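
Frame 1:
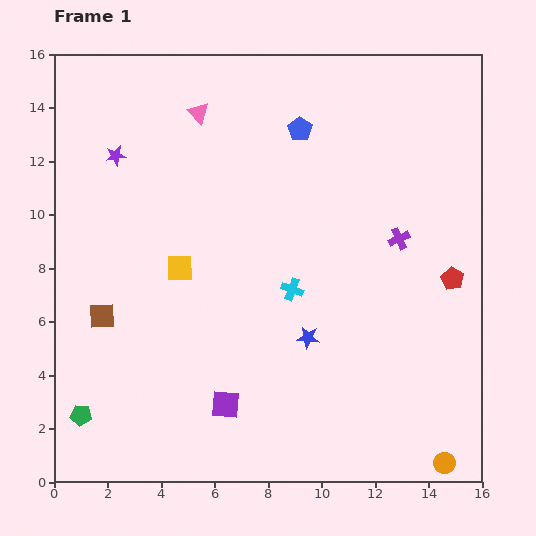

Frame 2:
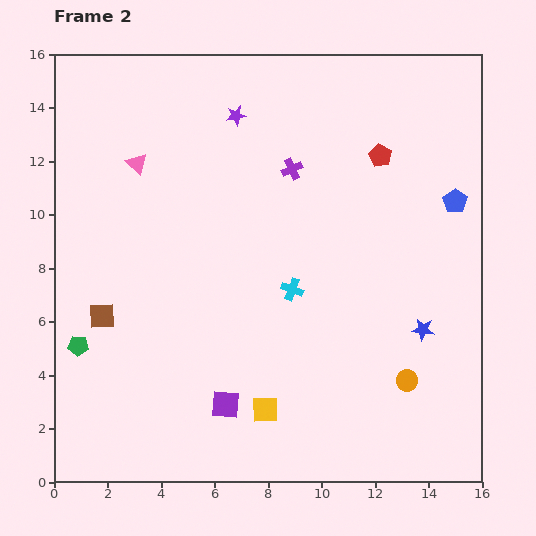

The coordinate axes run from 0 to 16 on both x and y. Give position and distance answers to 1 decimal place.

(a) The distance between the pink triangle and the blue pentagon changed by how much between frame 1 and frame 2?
+8.2

Distance in frame 1: 3.8. Distance in frame 2: 12.0.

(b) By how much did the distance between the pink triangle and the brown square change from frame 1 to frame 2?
-2.6

Distance in frame 1: 8.4. Distance in frame 2: 5.8.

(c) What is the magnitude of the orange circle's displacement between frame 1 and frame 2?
3.4

The orange circle moved from (14.6, 0.7) to (13.2, 3.8), a distance of √(1.4² + 3.1²) ≈ 3.4.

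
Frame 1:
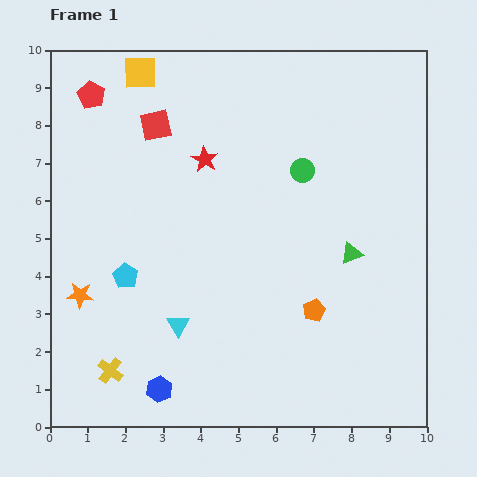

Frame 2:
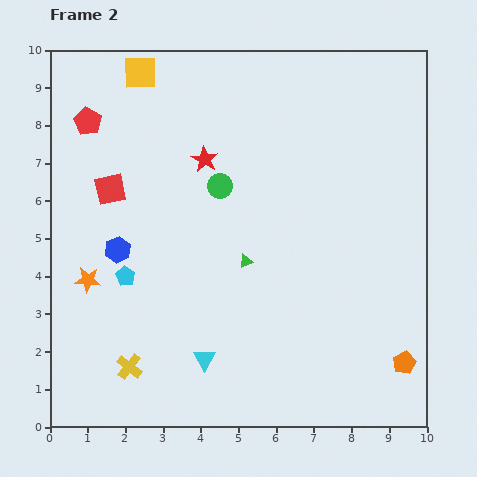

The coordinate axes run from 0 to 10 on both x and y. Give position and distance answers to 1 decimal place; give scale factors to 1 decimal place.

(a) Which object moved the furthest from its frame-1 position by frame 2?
the blue hexagon

(moved 3.9; next 2.8)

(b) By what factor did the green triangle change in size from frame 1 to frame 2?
0.6×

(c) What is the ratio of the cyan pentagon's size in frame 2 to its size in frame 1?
0.8×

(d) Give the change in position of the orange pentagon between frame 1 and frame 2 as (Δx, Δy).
(2.4, -1.4)

The orange pentagon was at (7.0, 3.1) in frame 1 and (9.4, 1.7) in frame 2.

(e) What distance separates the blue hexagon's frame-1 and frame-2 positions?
3.9

The blue hexagon moved from (2.9, 1.0) to (1.8, 4.7), a distance of √(1.1² + 3.7²) ≈ 3.9.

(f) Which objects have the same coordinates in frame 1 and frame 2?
the cyan pentagon, the red star, the yellow square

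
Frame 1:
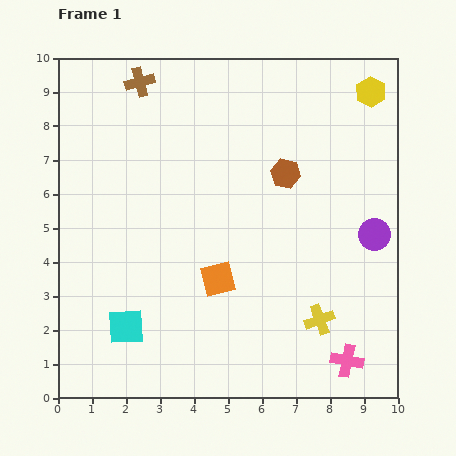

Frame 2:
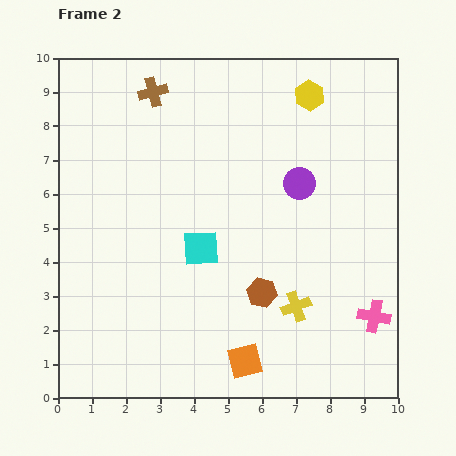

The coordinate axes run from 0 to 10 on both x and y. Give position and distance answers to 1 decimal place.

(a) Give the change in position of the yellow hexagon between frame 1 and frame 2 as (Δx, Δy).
(-1.8, -0.1)

The yellow hexagon was at (9.2, 9.0) in frame 1 and (7.4, 8.9) in frame 2.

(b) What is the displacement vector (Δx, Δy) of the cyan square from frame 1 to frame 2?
(2.2, 2.3)

The cyan square was at (2.0, 2.1) in frame 1 and (4.2, 4.4) in frame 2.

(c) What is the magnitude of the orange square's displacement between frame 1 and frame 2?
2.5

The orange square moved from (4.7, 3.5) to (5.5, 1.1), a distance of √(0.8² + 2.4²) ≈ 2.5.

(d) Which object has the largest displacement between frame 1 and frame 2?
the brown hexagon

(moved 3.6; next 3.2)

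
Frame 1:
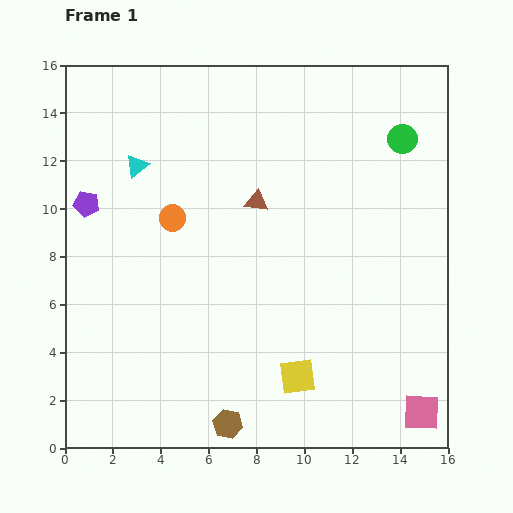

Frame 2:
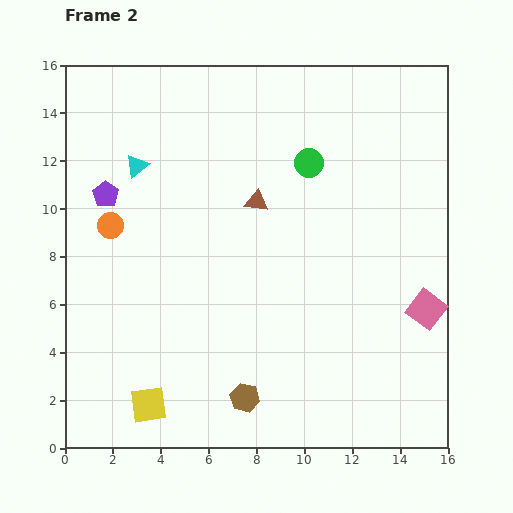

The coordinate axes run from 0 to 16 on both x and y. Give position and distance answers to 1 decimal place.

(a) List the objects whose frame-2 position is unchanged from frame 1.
the cyan triangle, the brown triangle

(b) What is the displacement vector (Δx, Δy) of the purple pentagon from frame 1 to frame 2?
(0.8, 0.4)

The purple pentagon was at (0.9, 10.2) in frame 1 and (1.7, 10.6) in frame 2.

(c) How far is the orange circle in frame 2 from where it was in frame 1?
2.6

The orange circle moved from (4.5, 9.6) to (1.9, 9.3), a distance of √(2.6² + 0.3²) ≈ 2.6.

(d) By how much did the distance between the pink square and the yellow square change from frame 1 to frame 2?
+6.9

Distance in frame 1: 5.4. Distance in frame 2: 12.3.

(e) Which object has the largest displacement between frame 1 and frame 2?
the yellow square

(moved 6.3; next 4.3)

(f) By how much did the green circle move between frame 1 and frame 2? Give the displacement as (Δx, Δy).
(-3.9, -1.0)

The green circle was at (14.1, 12.9) in frame 1 and (10.2, 11.9) in frame 2.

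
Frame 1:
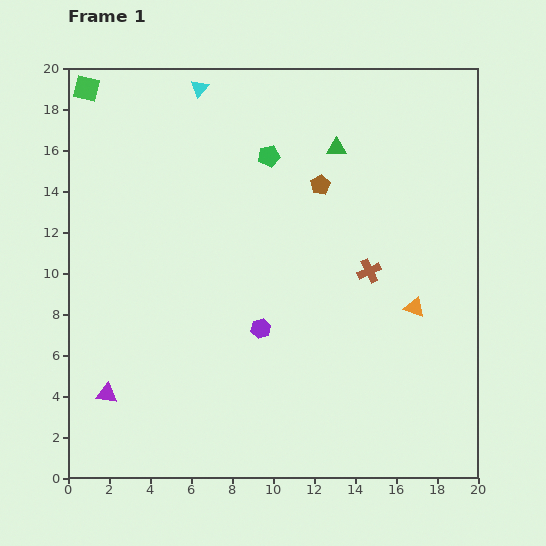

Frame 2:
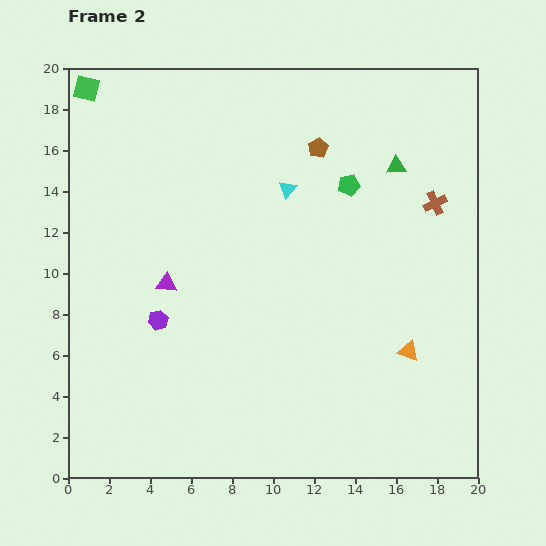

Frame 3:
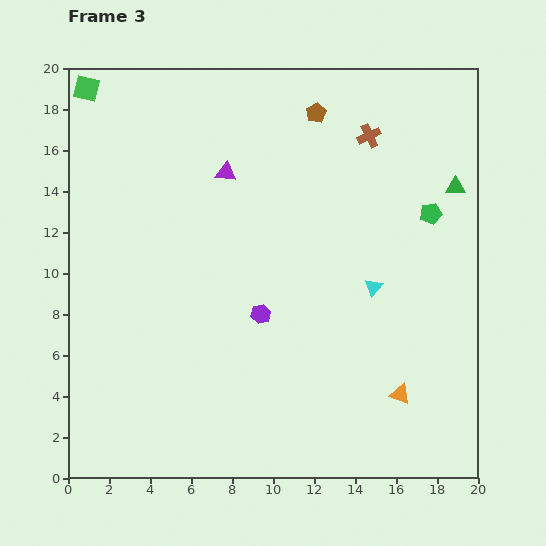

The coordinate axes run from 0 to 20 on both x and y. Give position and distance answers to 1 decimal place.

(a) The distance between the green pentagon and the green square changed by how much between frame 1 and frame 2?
+4.1

Distance in frame 1: 9.5. Distance in frame 2: 13.6.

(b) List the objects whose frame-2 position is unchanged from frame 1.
the green square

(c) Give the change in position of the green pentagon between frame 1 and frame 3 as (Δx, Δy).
(7.9, -2.8)

The green pentagon was at (9.8, 15.7) in frame 1 and (17.7, 12.9) in frame 3.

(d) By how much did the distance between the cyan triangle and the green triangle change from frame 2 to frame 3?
+0.9

Distance in frame 2: 5.4. Distance in frame 3: 6.3.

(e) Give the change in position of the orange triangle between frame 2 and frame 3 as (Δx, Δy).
(-0.4, -2.1)

The orange triangle was at (16.6, 6.2) in frame 2 and (16.2, 4.1) in frame 3.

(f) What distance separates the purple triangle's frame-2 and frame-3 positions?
6.1

The purple triangle moved from (4.8, 9.5) to (7.7, 14.9), a distance of √(2.9² + 5.4²) ≈ 6.1.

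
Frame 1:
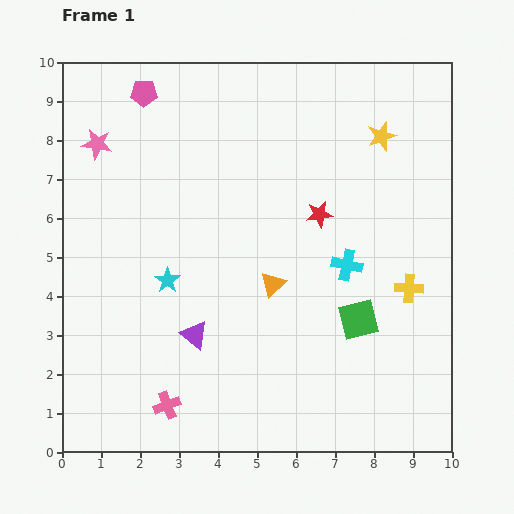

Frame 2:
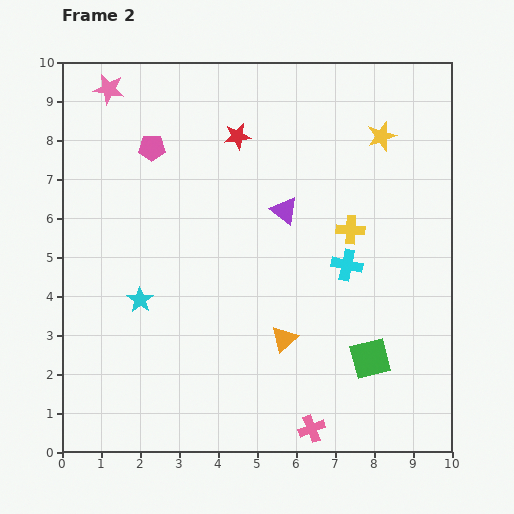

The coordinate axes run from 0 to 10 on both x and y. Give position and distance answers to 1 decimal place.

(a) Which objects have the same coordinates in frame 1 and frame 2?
the yellow star, the cyan cross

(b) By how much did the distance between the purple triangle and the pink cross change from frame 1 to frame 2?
+3.7

Distance in frame 1: 1.9. Distance in frame 2: 5.6.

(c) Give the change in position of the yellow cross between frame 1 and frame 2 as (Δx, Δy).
(-1.5, 1.5)

The yellow cross was at (8.9, 4.2) in frame 1 and (7.4, 5.7) in frame 2.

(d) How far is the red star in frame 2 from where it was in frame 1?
2.9

The red star moved from (6.6, 6.1) to (4.5, 8.1), a distance of √(2.1² + 2.0²) ≈ 2.9.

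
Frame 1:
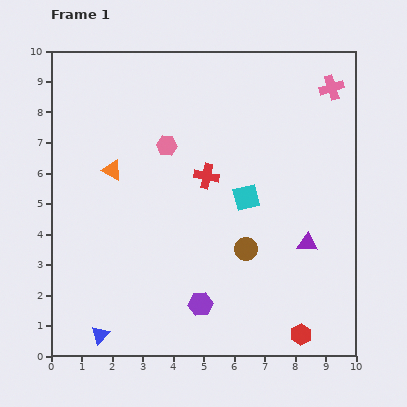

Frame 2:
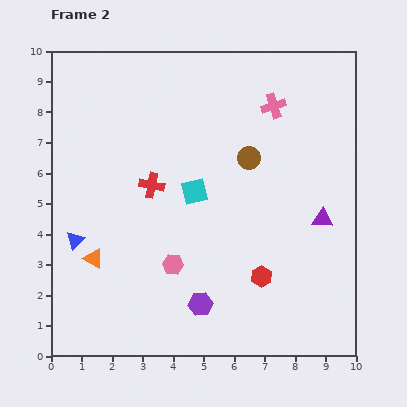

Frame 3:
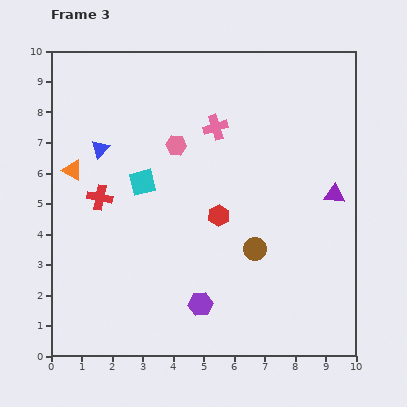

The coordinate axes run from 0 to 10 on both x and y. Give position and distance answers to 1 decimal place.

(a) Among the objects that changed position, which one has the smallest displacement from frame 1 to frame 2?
the purple triangle

(moved 0.9)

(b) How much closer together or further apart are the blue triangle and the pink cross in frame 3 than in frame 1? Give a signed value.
-7.2

Distance in frame 1: 11.1. Distance in frame 3: 3.9.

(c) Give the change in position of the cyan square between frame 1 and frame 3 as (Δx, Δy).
(-3.4, 0.5)

The cyan square was at (6.4, 5.2) in frame 1 and (3.0, 5.7) in frame 3.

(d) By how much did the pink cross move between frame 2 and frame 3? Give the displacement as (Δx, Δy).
(-1.9, -0.7)

The pink cross was at (7.3, 8.2) in frame 2 and (5.4, 7.5) in frame 3.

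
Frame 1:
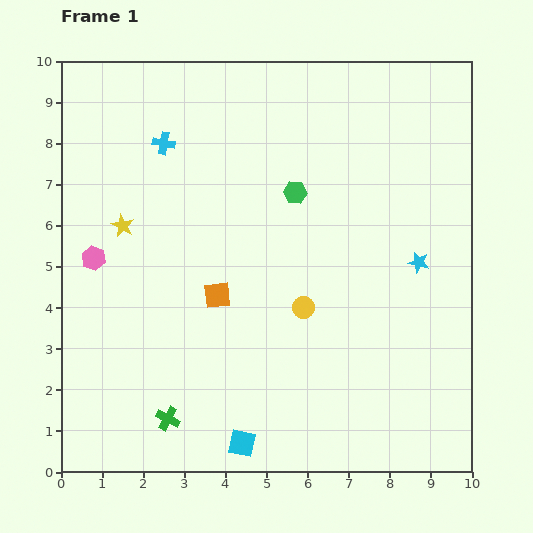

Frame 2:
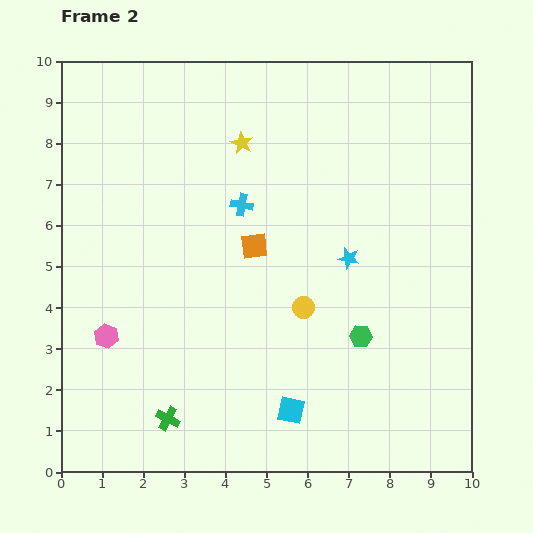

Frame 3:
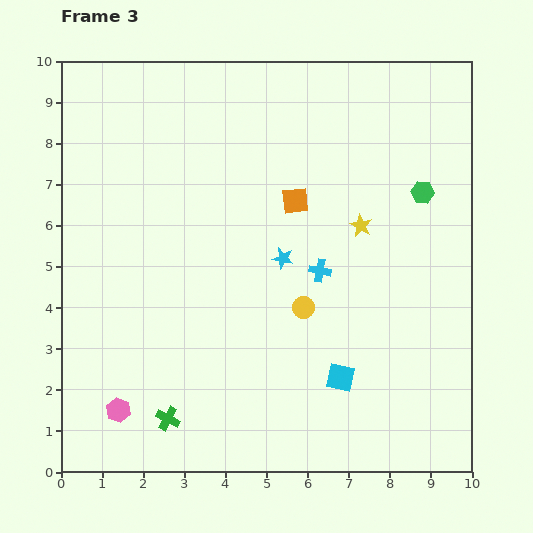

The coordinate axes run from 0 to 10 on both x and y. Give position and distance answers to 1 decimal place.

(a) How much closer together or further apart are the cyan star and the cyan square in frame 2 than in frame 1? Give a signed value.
-2.2

Distance in frame 1: 6.2. Distance in frame 2: 4.0.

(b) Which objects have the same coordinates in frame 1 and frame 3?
the green cross, the yellow circle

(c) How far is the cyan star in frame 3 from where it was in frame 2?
1.6

The cyan star moved from (7.0, 5.2) to (5.4, 5.2), a distance of √(1.6² + 0.0²) ≈ 1.6.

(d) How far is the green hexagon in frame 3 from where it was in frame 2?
3.8

The green hexagon moved from (7.3, 3.3) to (8.8, 6.8), a distance of √(1.5² + 3.5²) ≈ 3.8.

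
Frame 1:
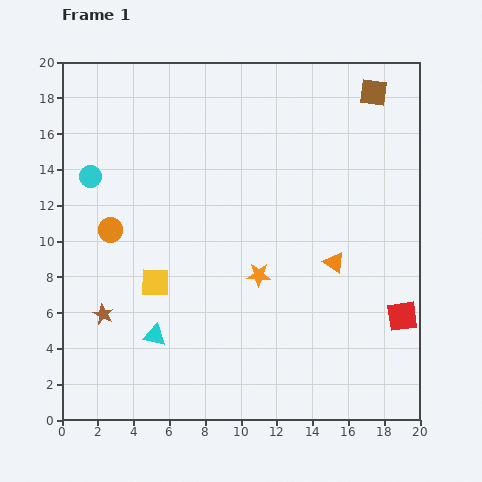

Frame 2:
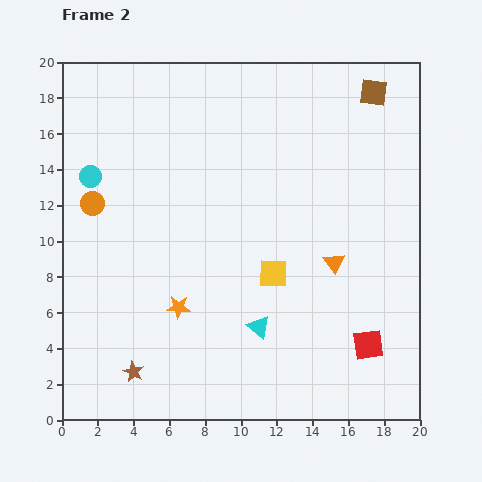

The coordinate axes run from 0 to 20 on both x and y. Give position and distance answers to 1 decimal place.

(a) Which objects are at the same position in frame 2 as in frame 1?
the cyan circle, the orange triangle, the brown square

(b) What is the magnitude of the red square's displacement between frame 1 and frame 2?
2.5

The red square moved from (19.0, 5.8) to (17.1, 4.2), a distance of √(1.9² + 1.6²) ≈ 2.5.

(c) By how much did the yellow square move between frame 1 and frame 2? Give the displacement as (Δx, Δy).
(6.6, 0.5)

The yellow square was at (5.2, 7.7) in frame 1 and (11.8, 8.2) in frame 2.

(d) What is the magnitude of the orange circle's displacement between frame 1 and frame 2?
1.8

The orange circle moved from (2.7, 10.6) to (1.7, 12.1), a distance of √(1.0² + 1.5²) ≈ 1.8.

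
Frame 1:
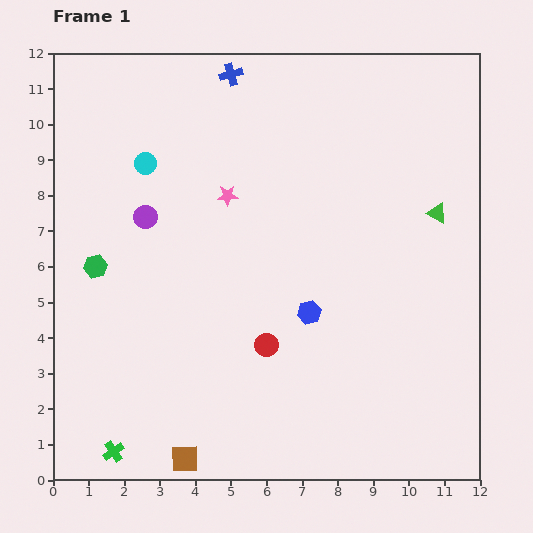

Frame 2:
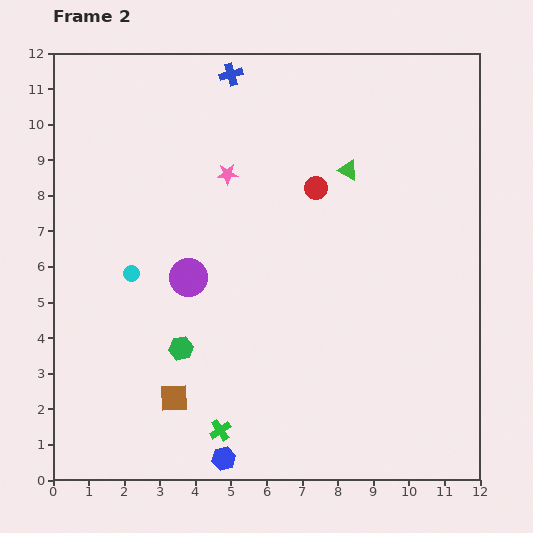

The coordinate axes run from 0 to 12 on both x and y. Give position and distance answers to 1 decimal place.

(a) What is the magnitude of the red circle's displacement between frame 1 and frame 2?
4.6

The red circle moved from (6.0, 3.8) to (7.4, 8.2), a distance of √(1.4² + 4.4²) ≈ 4.6.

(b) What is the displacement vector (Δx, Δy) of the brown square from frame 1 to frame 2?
(-0.3, 1.7)

The brown square was at (3.7, 0.6) in frame 1 and (3.4, 2.3) in frame 2.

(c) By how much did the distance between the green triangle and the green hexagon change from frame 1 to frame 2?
-2.8

Distance in frame 1: 9.7. Distance in frame 2: 6.9.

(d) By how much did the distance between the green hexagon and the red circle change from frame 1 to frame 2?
+0.6

Distance in frame 1: 5.3. Distance in frame 2: 5.9.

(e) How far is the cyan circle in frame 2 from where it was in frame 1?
3.1

The cyan circle moved from (2.6, 8.9) to (2.2, 5.8), a distance of √(0.4² + 3.1²) ≈ 3.1.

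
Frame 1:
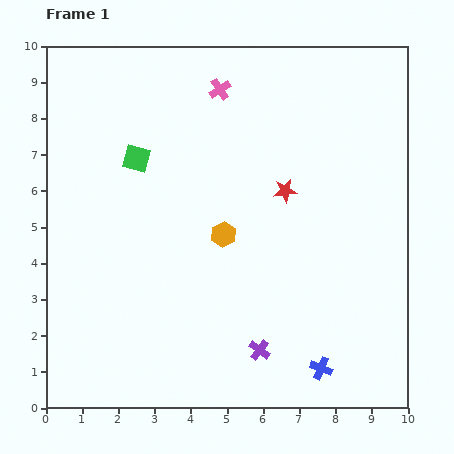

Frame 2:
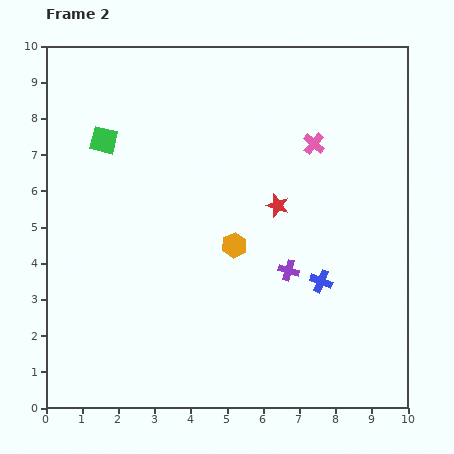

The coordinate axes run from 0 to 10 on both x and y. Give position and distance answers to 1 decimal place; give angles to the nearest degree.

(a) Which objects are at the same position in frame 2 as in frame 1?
none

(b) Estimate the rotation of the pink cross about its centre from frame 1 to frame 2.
16° counter-clockwise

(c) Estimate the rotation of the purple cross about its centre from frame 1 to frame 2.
21° counter-clockwise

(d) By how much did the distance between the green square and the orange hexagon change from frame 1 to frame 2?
+1.4

Distance in frame 1: 3.2. Distance in frame 2: 4.6.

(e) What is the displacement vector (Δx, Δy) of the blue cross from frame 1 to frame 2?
(0.0, 2.4)

The blue cross was at (7.6, 1.1) in frame 1 and (7.6, 3.5) in frame 2.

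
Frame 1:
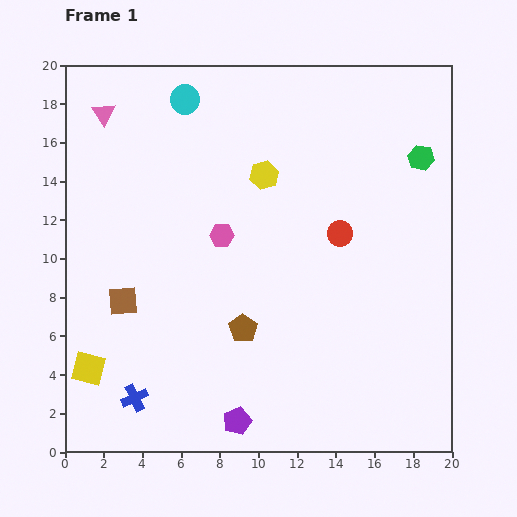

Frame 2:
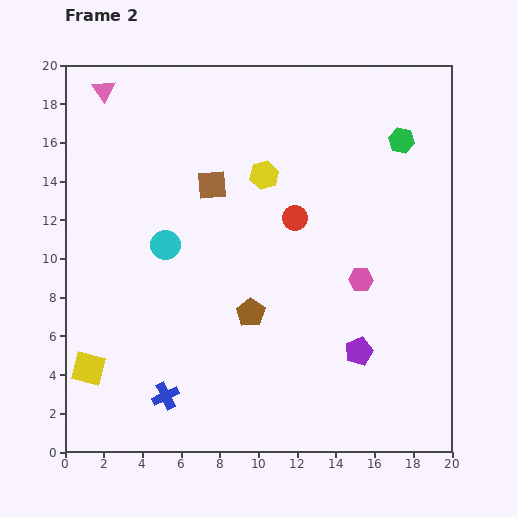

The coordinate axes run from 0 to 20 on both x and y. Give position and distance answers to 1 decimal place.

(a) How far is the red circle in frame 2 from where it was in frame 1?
2.4

The red circle moved from (14.2, 11.3) to (11.9, 12.1), a distance of √(2.3² + 0.8²) ≈ 2.4.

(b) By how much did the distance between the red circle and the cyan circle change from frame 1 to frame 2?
-3.8

Distance in frame 1: 10.6. Distance in frame 2: 6.8.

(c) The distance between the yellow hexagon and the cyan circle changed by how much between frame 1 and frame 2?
+0.5

Distance in frame 1: 5.7. Distance in frame 2: 6.2.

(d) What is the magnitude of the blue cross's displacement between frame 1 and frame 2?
1.6

The blue cross moved from (3.6, 2.8) to (5.2, 2.9), a distance of √(1.6² + 0.1²) ≈ 1.6.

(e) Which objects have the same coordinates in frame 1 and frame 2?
the yellow square, the yellow hexagon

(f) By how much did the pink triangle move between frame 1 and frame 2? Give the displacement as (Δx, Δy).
(0.0, 1.2)

The pink triangle was at (2.0, 17.5) in frame 1 and (2.0, 18.7) in frame 2.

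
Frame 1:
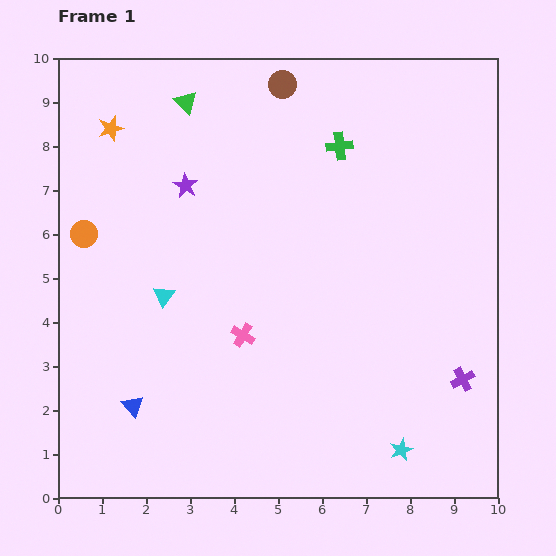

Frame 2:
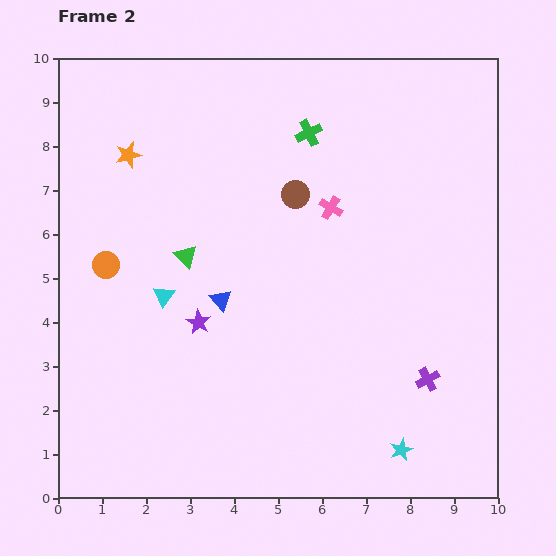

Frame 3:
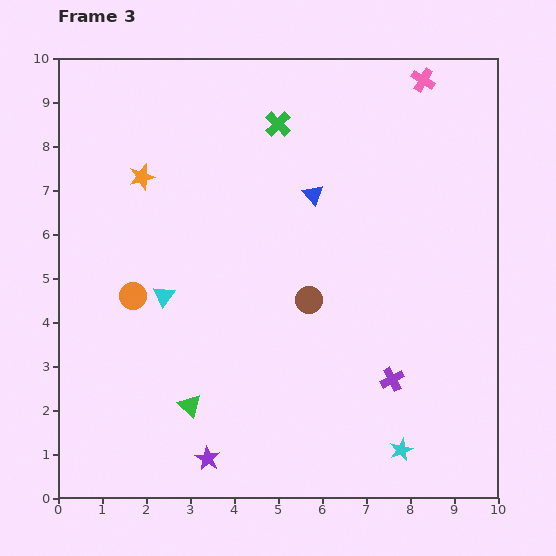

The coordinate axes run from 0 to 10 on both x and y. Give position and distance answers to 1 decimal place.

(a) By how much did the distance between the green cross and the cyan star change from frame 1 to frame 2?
+0.5

Distance in frame 1: 7.0. Distance in frame 2: 7.5.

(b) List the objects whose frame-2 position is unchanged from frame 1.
the cyan star, the cyan triangle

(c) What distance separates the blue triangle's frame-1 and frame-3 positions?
6.3

The blue triangle moved from (1.7, 2.1) to (5.8, 6.9), a distance of √(4.1² + 4.8²) ≈ 6.3.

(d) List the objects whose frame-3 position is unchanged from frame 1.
the cyan star, the cyan triangle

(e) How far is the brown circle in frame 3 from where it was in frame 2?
2.4

The brown circle moved from (5.4, 6.9) to (5.7, 4.5), a distance of √(0.3² + 2.4²) ≈ 2.4.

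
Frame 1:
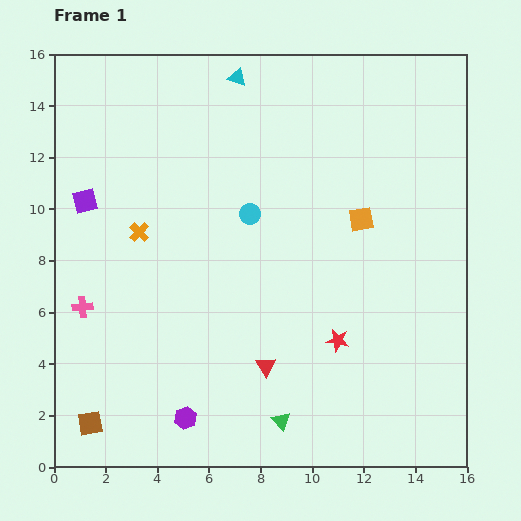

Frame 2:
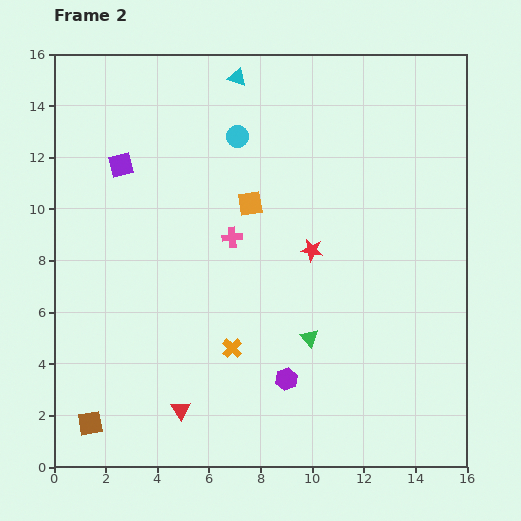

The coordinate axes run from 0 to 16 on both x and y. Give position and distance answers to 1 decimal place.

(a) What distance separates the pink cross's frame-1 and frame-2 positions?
6.4

The pink cross moved from (1.1, 6.2) to (6.9, 8.9), a distance of √(5.8² + 2.7²) ≈ 6.4.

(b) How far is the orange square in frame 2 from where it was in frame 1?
4.3

The orange square moved from (11.9, 9.6) to (7.6, 10.2), a distance of √(4.3² + 0.6²) ≈ 4.3.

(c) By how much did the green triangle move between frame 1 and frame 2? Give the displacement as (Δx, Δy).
(1.1, 3.2)

The green triangle was at (8.8, 1.8) in frame 1 and (9.9, 5.0) in frame 2.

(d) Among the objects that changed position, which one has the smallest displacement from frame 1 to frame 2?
the purple square

(moved 2.0)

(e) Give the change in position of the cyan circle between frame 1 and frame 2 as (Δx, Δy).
(-0.5, 3.0)

The cyan circle was at (7.6, 9.8) in frame 1 and (7.1, 12.8) in frame 2.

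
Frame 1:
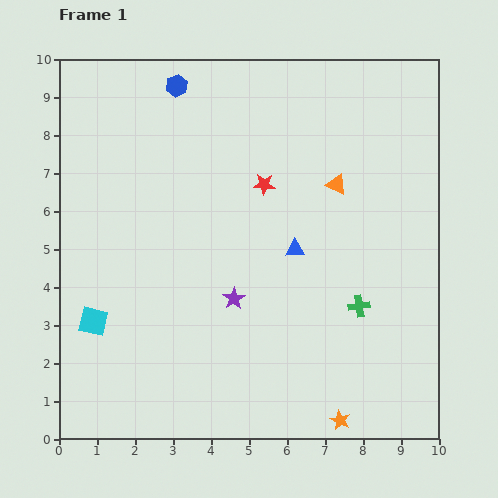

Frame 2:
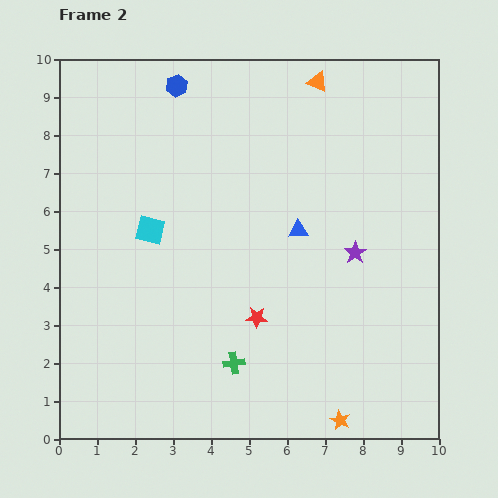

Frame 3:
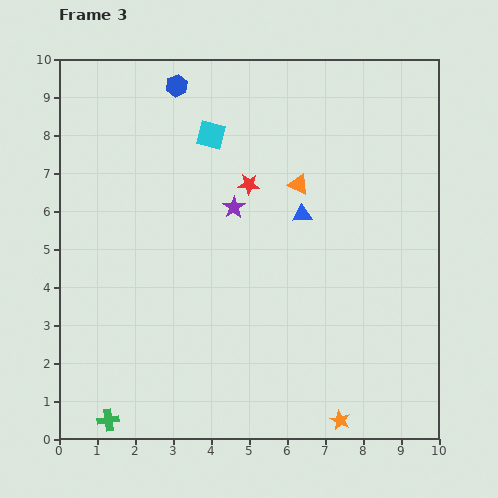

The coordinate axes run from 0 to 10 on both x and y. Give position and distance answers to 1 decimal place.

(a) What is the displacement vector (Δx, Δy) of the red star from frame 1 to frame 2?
(-0.2, -3.5)

The red star was at (5.4, 6.7) in frame 1 and (5.2, 3.2) in frame 2.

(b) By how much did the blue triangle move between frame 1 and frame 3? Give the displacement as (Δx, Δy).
(0.2, 0.9)

The blue triangle was at (6.2, 5.0) in frame 1 and (6.4, 5.9) in frame 3.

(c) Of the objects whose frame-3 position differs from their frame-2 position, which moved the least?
the blue triangle

(moved 0.4)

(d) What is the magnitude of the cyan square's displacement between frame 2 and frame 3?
3.0

The cyan square moved from (2.4, 5.5) to (4.0, 8.0), a distance of √(1.6² + 2.5²) ≈ 3.0.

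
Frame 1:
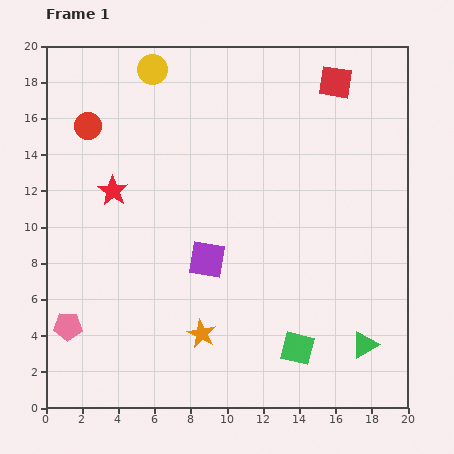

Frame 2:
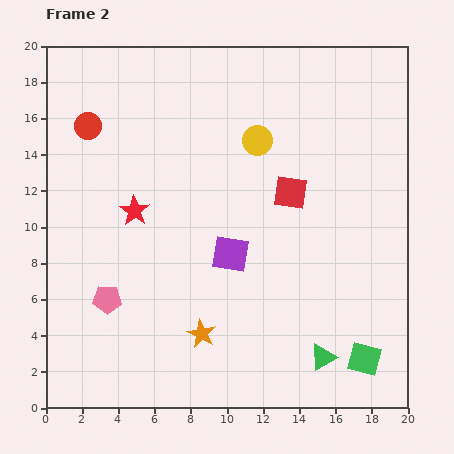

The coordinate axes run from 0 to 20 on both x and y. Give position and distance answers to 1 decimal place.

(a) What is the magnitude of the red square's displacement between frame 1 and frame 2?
6.6

The red square moved from (16.0, 18.0) to (13.5, 11.9), a distance of √(2.5² + 6.1²) ≈ 6.6.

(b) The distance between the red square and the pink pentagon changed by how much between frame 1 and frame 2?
-8.3

Distance in frame 1: 20.0. Distance in frame 2: 11.7.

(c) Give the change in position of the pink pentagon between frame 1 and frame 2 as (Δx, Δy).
(2.2, 1.5)

The pink pentagon was at (1.2, 4.5) in frame 1 and (3.4, 6.0) in frame 2.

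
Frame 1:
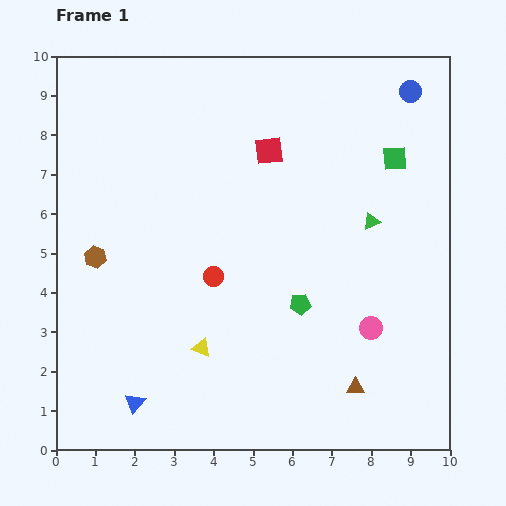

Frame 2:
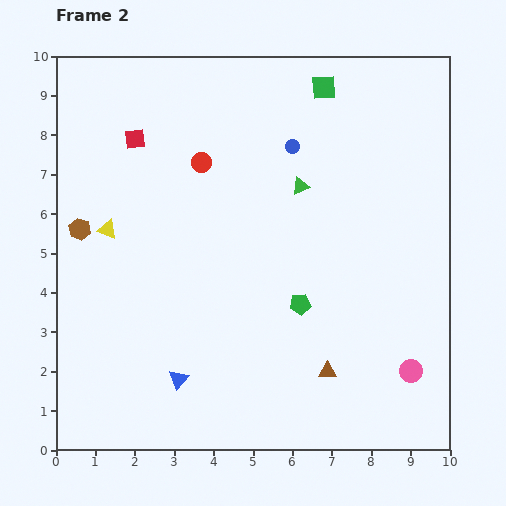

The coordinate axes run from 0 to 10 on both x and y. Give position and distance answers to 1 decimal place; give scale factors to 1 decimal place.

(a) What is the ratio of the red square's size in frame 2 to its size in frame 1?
0.7×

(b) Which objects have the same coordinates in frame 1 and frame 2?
the green pentagon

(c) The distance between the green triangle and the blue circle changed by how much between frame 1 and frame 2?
-2.4

Distance in frame 1: 3.4. Distance in frame 2: 1.0.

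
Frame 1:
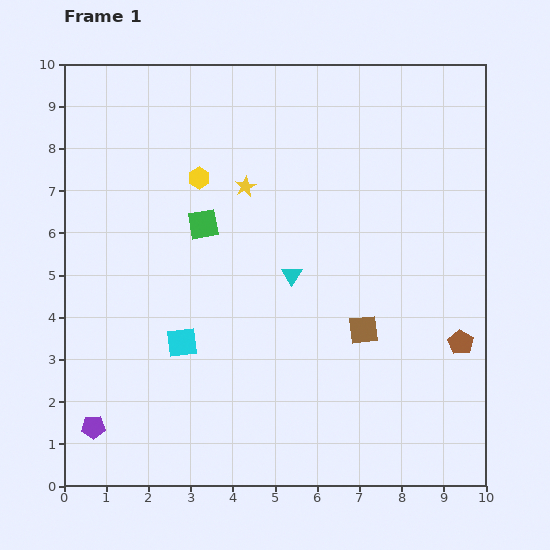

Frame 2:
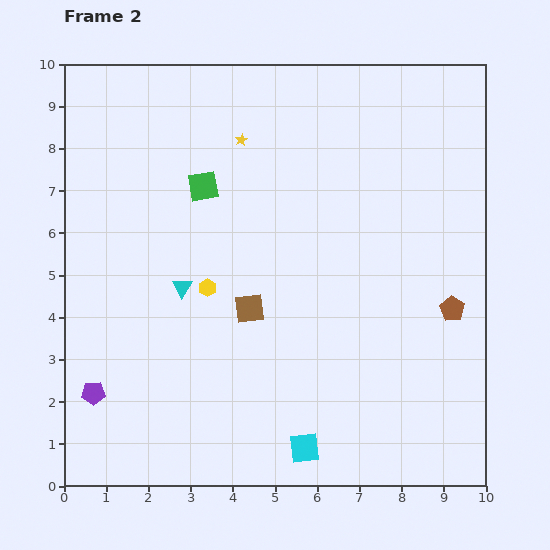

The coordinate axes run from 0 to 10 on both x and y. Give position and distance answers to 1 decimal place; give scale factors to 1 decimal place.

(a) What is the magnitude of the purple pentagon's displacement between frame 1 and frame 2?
0.8

The purple pentagon moved from (0.7, 1.4) to (0.7, 2.2), a distance of √(0.0² + 0.8²) ≈ 0.8.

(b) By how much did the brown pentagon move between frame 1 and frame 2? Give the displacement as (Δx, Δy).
(-0.2, 0.8)

The brown pentagon was at (9.4, 3.4) in frame 1 and (9.2, 4.2) in frame 2.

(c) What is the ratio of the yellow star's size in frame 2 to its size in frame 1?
0.6×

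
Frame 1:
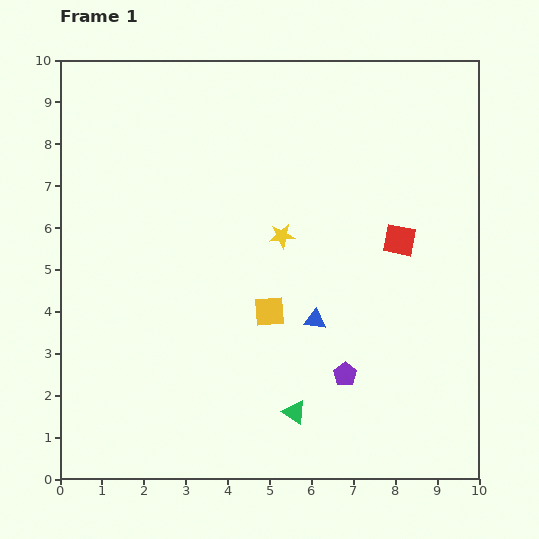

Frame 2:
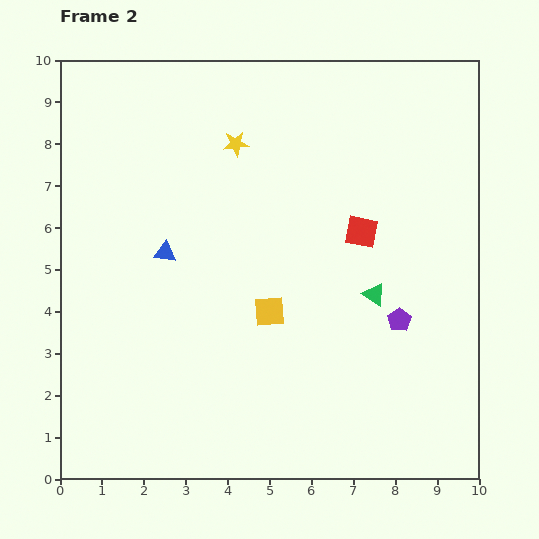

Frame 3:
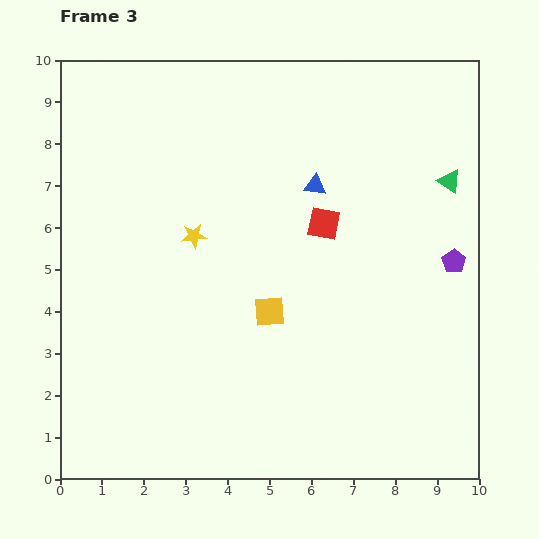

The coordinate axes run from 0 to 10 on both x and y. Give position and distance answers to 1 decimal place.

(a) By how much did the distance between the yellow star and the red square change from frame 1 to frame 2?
+0.9

Distance in frame 1: 2.8. Distance in frame 2: 3.7.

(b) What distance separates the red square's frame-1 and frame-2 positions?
0.9

The red square moved from (8.1, 5.7) to (7.2, 5.9), a distance of √(0.9² + 0.2²) ≈ 0.9.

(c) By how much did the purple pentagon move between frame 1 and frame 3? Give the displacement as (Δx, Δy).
(2.6, 2.7)

The purple pentagon was at (6.8, 2.5) in frame 1 and (9.4, 5.2) in frame 3.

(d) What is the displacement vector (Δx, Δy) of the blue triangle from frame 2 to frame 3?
(3.6, 1.6)

The blue triangle was at (2.5, 5.4) in frame 2 and (6.1, 7.0) in frame 3.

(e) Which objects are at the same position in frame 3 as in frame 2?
the yellow square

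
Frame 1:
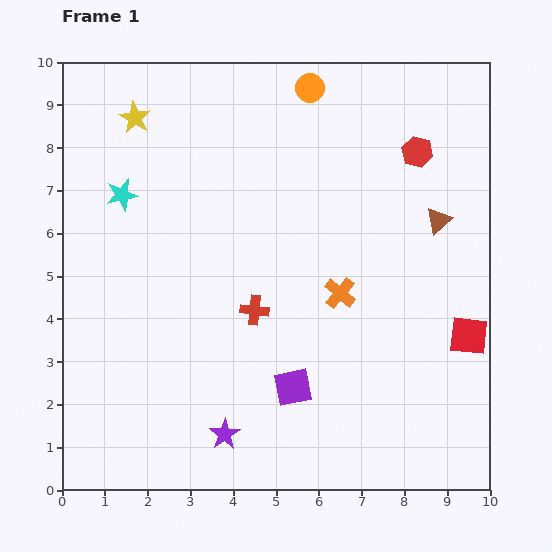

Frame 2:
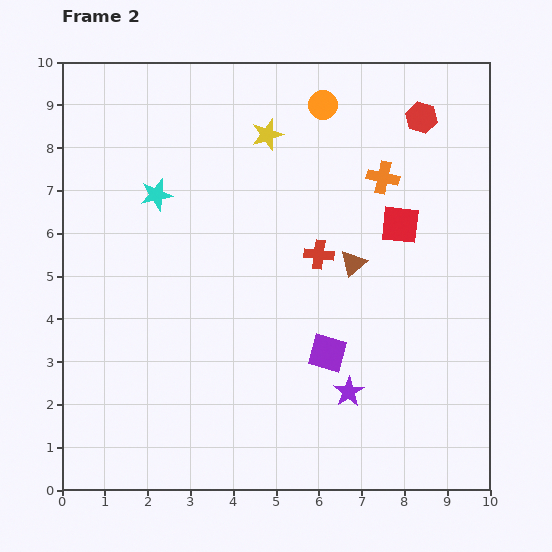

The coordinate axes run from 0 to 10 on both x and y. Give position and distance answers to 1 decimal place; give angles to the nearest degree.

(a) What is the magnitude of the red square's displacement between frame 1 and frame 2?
3.1

The red square moved from (9.5, 3.6) to (7.9, 6.2), a distance of √(1.6² + 2.6²) ≈ 3.1.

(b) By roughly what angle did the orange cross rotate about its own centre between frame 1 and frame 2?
27° counter-clockwise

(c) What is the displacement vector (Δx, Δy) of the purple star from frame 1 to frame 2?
(2.9, 1.0)

The purple star was at (3.8, 1.3) in frame 1 and (6.7, 2.3) in frame 2.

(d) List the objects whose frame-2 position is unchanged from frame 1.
none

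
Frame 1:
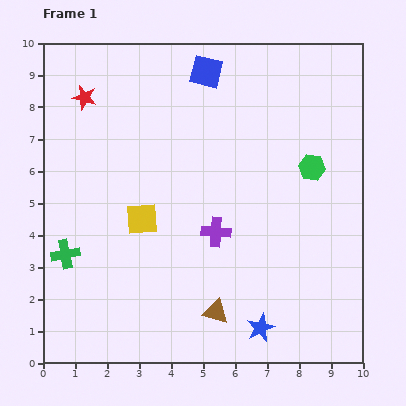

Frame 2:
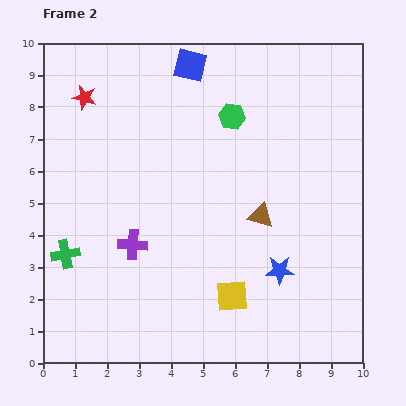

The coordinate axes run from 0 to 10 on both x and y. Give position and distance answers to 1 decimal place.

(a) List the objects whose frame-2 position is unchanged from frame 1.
the red star, the green cross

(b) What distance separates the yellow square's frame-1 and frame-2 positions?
3.7

The yellow square moved from (3.1, 4.5) to (5.9, 2.1), a distance of √(2.8² + 2.4²) ≈ 3.7.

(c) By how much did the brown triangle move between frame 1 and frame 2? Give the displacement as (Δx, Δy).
(1.4, 3.0)

The brown triangle was at (5.4, 1.6) in frame 1 and (6.8, 4.6) in frame 2.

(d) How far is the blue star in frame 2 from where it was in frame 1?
1.9

The blue star moved from (6.8, 1.1) to (7.4, 2.9), a distance of √(0.6² + 1.8²) ≈ 1.9.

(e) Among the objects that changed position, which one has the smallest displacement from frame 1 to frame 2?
the blue square

(moved 0.5)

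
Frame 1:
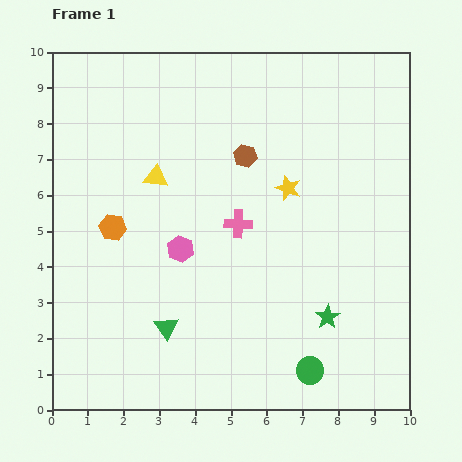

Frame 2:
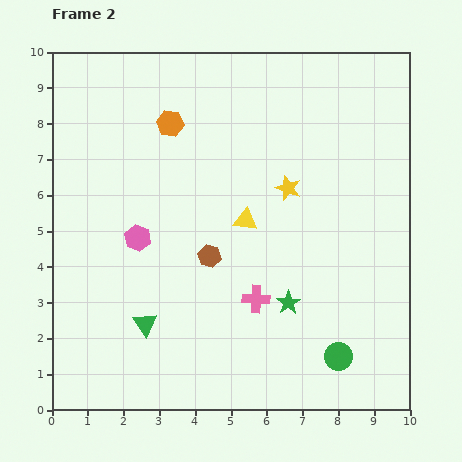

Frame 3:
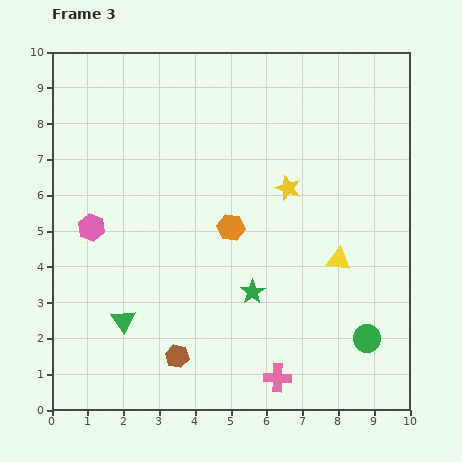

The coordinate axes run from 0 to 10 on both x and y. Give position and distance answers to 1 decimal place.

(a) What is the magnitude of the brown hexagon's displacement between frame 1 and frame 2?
3.0

The brown hexagon moved from (5.4, 7.1) to (4.4, 4.3), a distance of √(1.0² + 2.8²) ≈ 3.0.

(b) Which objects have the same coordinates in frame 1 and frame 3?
the yellow star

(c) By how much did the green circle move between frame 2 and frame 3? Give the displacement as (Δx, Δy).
(0.8, 0.5)

The green circle was at (8.0, 1.5) in frame 2 and (8.8, 2.0) in frame 3.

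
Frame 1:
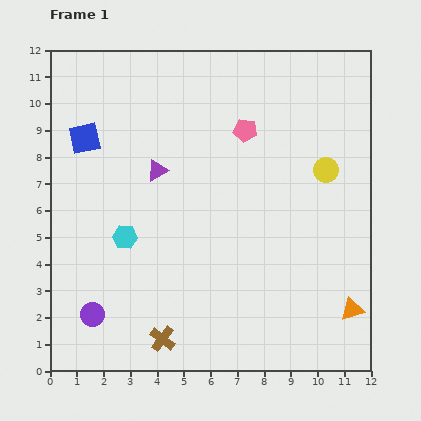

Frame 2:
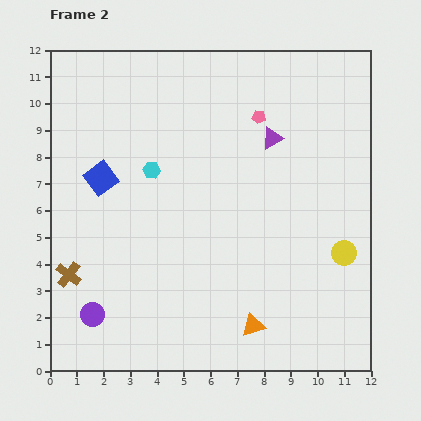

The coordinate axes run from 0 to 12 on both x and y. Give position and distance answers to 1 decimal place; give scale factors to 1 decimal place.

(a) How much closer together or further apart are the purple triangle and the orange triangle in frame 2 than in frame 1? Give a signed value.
-2.0

Distance in frame 1: 9.0. Distance in frame 2: 7.0.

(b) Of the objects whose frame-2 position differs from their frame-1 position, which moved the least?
the pink pentagon

(moved 0.7)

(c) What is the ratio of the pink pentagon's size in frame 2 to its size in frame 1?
0.6×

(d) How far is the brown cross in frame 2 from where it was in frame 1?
4.2

The brown cross moved from (4.2, 1.2) to (0.7, 3.6), a distance of √(3.5² + 2.4²) ≈ 4.2.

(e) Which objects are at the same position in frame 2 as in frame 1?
the purple circle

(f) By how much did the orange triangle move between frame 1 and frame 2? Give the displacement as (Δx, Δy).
(-3.7, -0.6)

The orange triangle was at (11.3, 2.3) in frame 1 and (7.6, 1.7) in frame 2.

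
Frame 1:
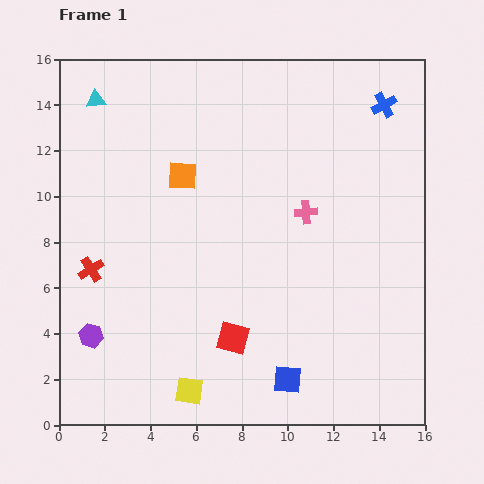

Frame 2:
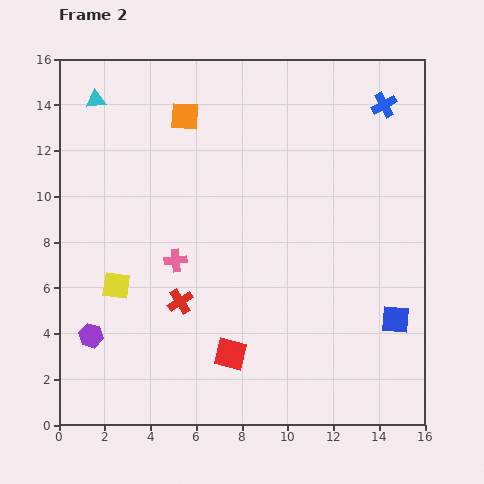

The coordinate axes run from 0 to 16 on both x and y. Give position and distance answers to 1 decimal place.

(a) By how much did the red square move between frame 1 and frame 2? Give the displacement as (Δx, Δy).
(-0.1, -0.7)

The red square was at (7.6, 3.8) in frame 1 and (7.5, 3.1) in frame 2.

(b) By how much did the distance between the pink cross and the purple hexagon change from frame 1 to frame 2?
-5.8

Distance in frame 1: 10.8. Distance in frame 2: 5.0.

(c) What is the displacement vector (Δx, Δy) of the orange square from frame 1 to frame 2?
(0.1, 2.6)

The orange square was at (5.4, 10.9) in frame 1 and (5.5, 13.5) in frame 2.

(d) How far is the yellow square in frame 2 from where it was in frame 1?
5.6

The yellow square moved from (5.7, 1.5) to (2.5, 6.1), a distance of √(3.2² + 4.6²) ≈ 5.6.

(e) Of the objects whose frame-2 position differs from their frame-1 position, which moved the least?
the red square

(moved 0.7)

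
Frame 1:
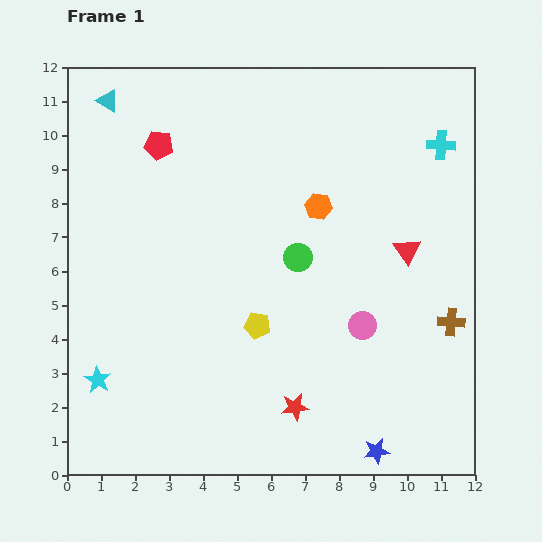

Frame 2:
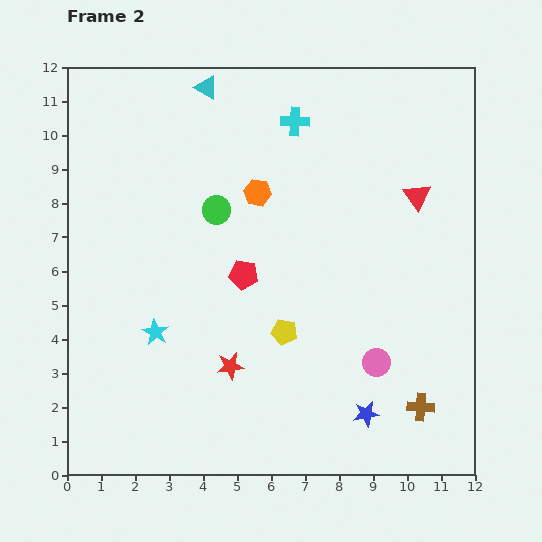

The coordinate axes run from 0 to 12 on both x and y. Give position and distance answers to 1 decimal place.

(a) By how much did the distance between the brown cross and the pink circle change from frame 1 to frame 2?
-0.8

Distance in frame 1: 2.6. Distance in frame 2: 1.8.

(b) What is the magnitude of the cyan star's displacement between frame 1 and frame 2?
2.2

The cyan star moved from (0.9, 2.8) to (2.6, 4.2), a distance of √(1.7² + 1.4²) ≈ 2.2.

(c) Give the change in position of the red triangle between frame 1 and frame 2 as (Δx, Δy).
(0.3, 1.6)

The red triangle was at (10.0, 6.6) in frame 1 and (10.3, 8.2) in frame 2.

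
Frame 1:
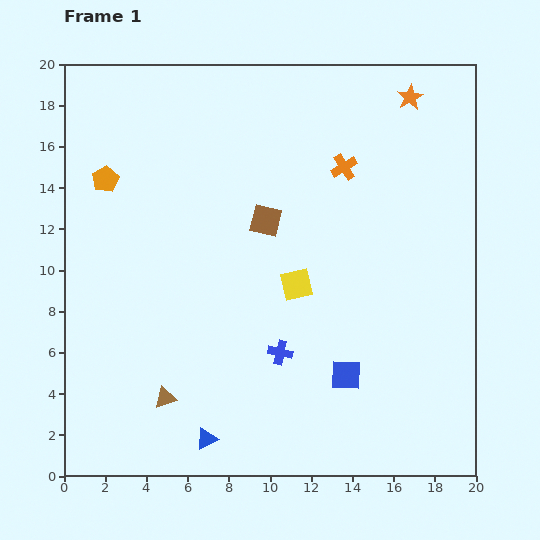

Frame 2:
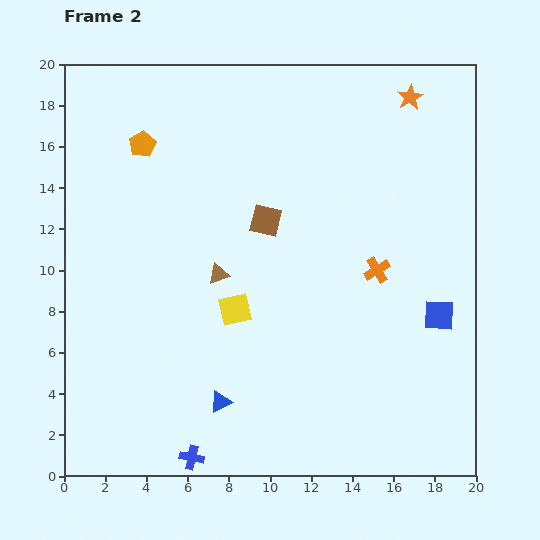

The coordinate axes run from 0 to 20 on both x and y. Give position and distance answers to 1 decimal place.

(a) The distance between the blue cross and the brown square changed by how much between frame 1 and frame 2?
+5.7

Distance in frame 1: 6.4. Distance in frame 2: 12.1.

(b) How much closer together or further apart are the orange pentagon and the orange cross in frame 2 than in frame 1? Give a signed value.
+1.3

Distance in frame 1: 11.6. Distance in frame 2: 12.9.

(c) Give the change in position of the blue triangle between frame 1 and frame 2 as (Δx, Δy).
(0.7, 1.8)

The blue triangle was at (6.9, 1.8) in frame 1 and (7.6, 3.6) in frame 2.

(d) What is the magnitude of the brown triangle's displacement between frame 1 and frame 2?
6.5

The brown triangle moved from (4.9, 3.8) to (7.5, 9.8), a distance of √(2.6² + 6.0²) ≈ 6.5.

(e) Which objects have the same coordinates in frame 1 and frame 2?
the brown square, the orange star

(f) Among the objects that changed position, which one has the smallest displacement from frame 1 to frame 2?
the blue triangle

(moved 1.9)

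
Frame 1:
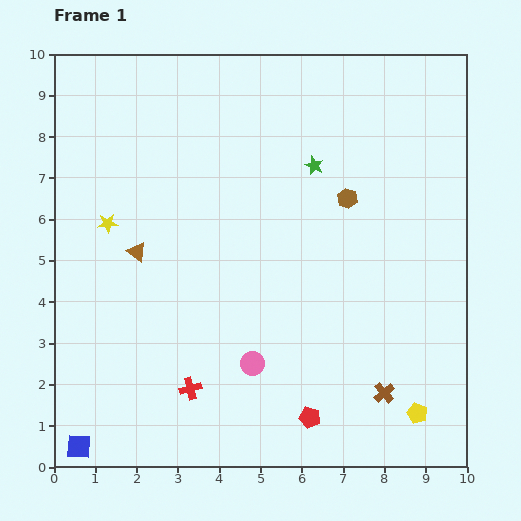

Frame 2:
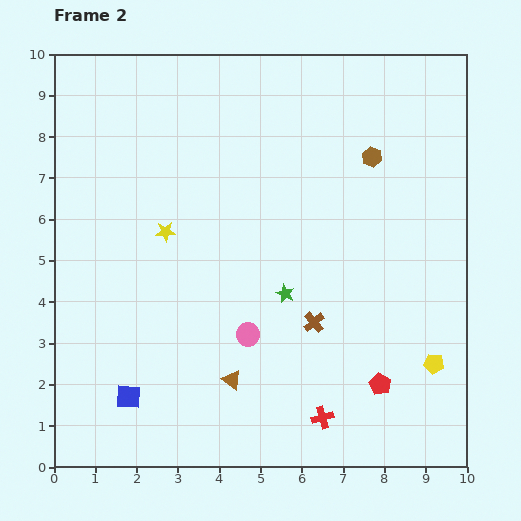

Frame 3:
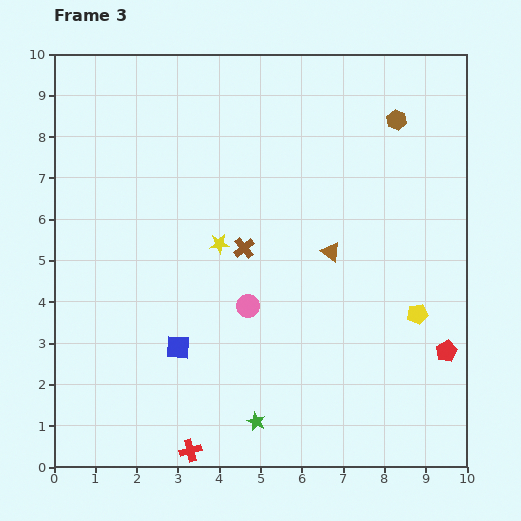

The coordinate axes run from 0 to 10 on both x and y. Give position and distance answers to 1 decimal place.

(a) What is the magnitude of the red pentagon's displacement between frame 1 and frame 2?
1.9

The red pentagon moved from (6.2, 1.2) to (7.9, 2.0), a distance of √(1.7² + 0.8²) ≈ 1.9.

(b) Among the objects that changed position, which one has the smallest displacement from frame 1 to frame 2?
the pink circle

(moved 0.7)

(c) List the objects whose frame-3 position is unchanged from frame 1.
none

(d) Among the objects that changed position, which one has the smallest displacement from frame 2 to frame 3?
the pink circle

(moved 0.7)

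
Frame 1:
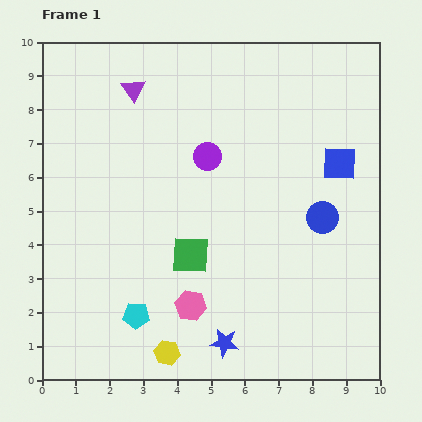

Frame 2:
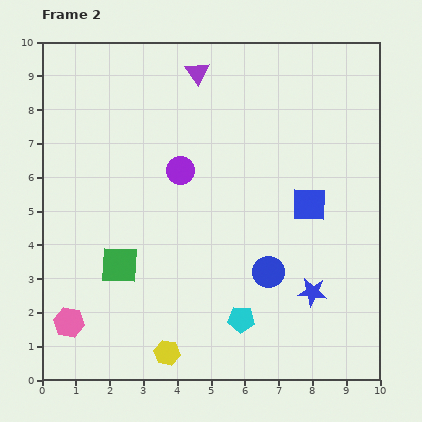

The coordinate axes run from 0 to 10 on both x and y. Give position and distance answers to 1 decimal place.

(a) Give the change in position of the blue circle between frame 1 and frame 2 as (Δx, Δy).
(-1.6, -1.6)

The blue circle was at (8.3, 4.8) in frame 1 and (6.7, 3.2) in frame 2.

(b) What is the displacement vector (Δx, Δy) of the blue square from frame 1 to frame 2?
(-0.9, -1.2)

The blue square was at (8.8, 6.4) in frame 1 and (7.9, 5.2) in frame 2.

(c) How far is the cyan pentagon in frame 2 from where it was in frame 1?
3.1

The cyan pentagon moved from (2.8, 1.9) to (5.9, 1.8), a distance of √(3.1² + 0.1²) ≈ 3.1.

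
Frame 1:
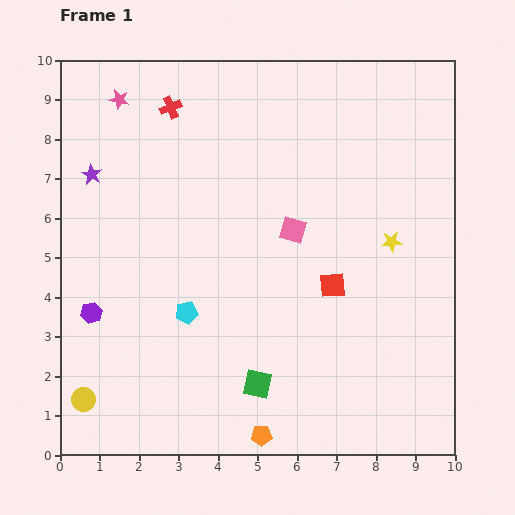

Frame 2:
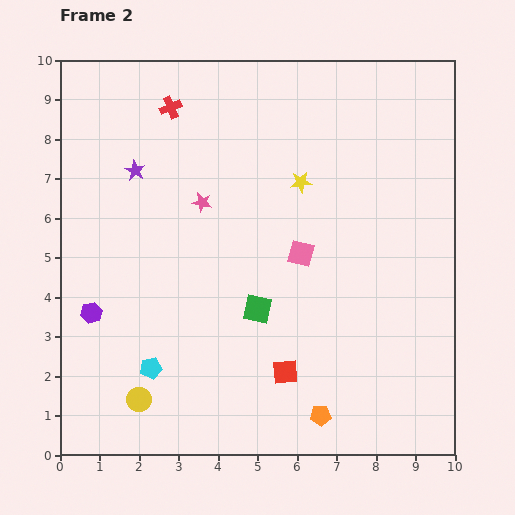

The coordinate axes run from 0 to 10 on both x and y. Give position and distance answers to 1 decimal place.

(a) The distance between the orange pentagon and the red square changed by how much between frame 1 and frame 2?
-2.8

Distance in frame 1: 4.2. Distance in frame 2: 1.4.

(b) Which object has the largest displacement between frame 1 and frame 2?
the pink star

(moved 3.3; next 2.7)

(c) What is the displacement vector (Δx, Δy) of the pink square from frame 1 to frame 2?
(0.2, -0.6)

The pink square was at (5.9, 5.7) in frame 1 and (6.1, 5.1) in frame 2.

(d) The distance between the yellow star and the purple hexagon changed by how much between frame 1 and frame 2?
-1.6

Distance in frame 1: 7.8. Distance in frame 2: 6.2.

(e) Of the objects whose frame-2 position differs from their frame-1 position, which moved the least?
the pink square

(moved 0.6)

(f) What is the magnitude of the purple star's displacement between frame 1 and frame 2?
1.1

The purple star moved from (0.8, 7.1) to (1.9, 7.2), a distance of √(1.1² + 0.1²) ≈ 1.1.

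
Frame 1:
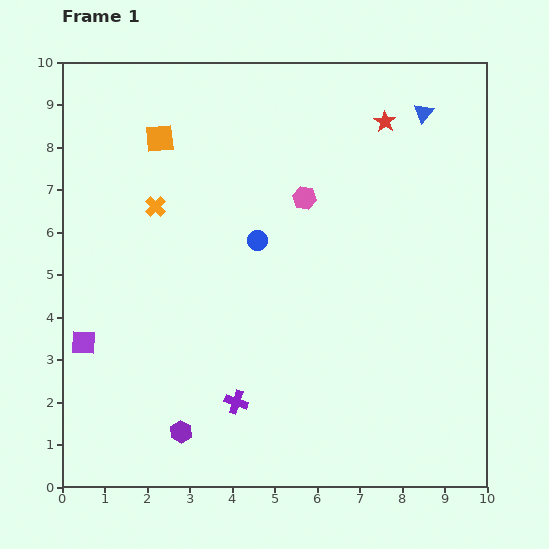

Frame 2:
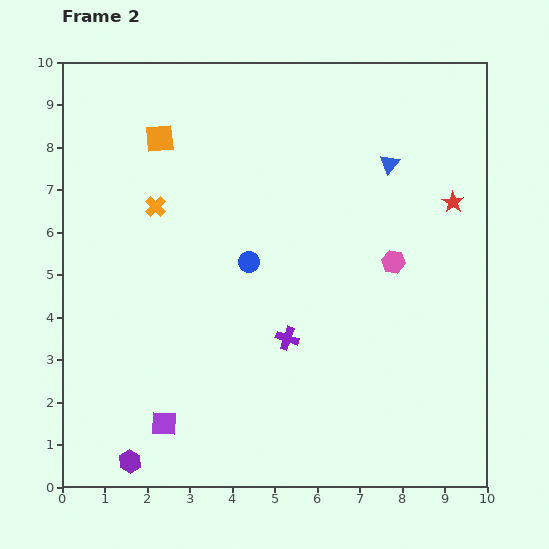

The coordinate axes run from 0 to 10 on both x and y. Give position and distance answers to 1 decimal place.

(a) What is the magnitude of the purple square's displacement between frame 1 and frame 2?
2.7

The purple square moved from (0.5, 3.4) to (2.4, 1.5), a distance of √(1.9² + 1.9²) ≈ 2.7.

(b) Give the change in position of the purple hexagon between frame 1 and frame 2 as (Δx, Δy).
(-1.2, -0.7)

The purple hexagon was at (2.8, 1.3) in frame 1 and (1.6, 0.6) in frame 2.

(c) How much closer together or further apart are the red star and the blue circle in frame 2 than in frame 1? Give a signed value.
+0.9

Distance in frame 1: 4.1. Distance in frame 2: 5.0.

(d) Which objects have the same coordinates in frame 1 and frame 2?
the orange cross, the orange square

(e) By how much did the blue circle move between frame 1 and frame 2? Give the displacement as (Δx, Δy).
(-0.2, -0.5)

The blue circle was at (4.6, 5.8) in frame 1 and (4.4, 5.3) in frame 2.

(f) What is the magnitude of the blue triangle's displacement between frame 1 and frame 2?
1.4

The blue triangle moved from (8.5, 8.8) to (7.7, 7.6), a distance of √(0.8² + 1.2²) ≈ 1.4.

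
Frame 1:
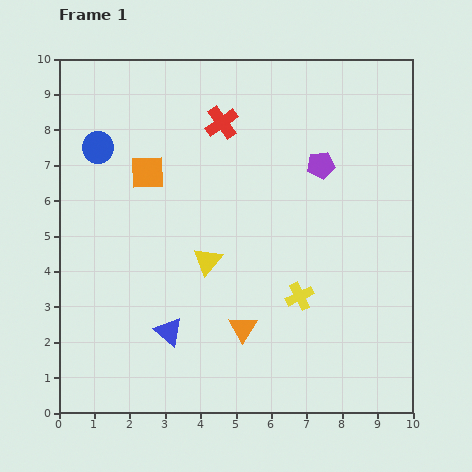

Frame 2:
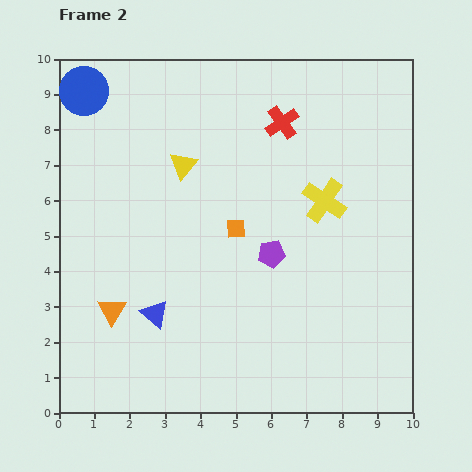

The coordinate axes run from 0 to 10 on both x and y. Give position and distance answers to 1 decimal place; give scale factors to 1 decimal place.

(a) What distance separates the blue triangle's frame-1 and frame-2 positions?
0.6

The blue triangle moved from (3.1, 2.3) to (2.7, 2.8), a distance of √(0.4² + 0.5²) ≈ 0.6.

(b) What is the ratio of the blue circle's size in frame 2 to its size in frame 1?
1.6×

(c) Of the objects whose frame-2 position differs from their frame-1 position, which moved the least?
the blue triangle

(moved 0.6)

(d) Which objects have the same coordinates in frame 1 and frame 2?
none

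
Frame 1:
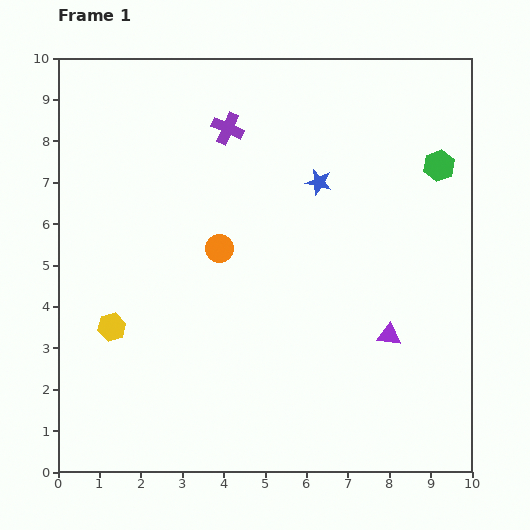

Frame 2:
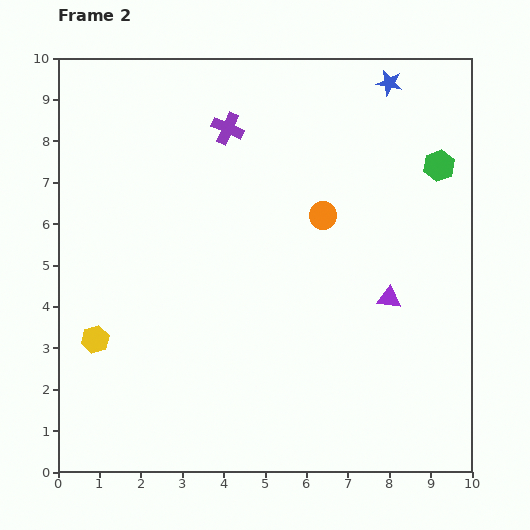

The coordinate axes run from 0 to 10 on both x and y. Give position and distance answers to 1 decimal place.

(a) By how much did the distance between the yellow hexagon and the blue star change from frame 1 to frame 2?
+3.3

Distance in frame 1: 6.1. Distance in frame 2: 9.4.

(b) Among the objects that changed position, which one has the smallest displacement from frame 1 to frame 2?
the yellow hexagon

(moved 0.5)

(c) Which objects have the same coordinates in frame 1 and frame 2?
the green hexagon, the purple cross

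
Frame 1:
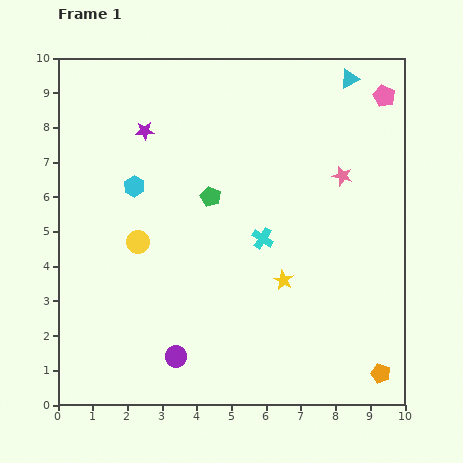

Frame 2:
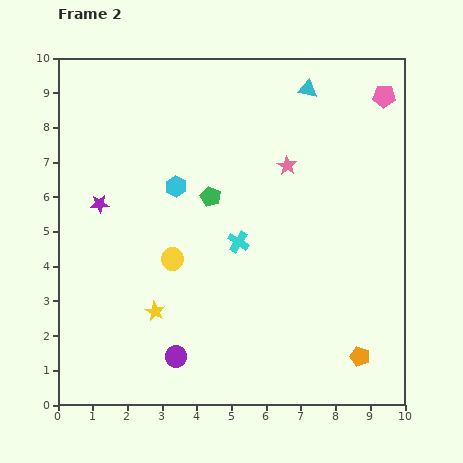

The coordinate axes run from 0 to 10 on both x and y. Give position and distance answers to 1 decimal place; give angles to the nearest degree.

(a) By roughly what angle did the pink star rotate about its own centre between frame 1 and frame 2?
17° clockwise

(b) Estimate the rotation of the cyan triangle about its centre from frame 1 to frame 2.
38° clockwise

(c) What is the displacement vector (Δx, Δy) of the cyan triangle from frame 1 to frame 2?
(-1.2, -0.3)

The cyan triangle was at (8.4, 9.4) in frame 1 and (7.2, 9.1) in frame 2.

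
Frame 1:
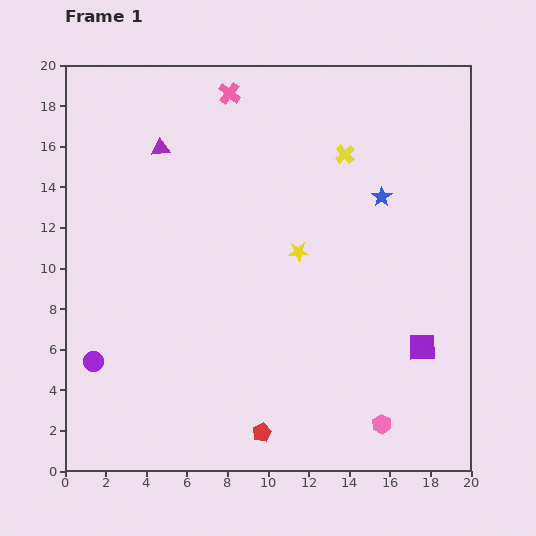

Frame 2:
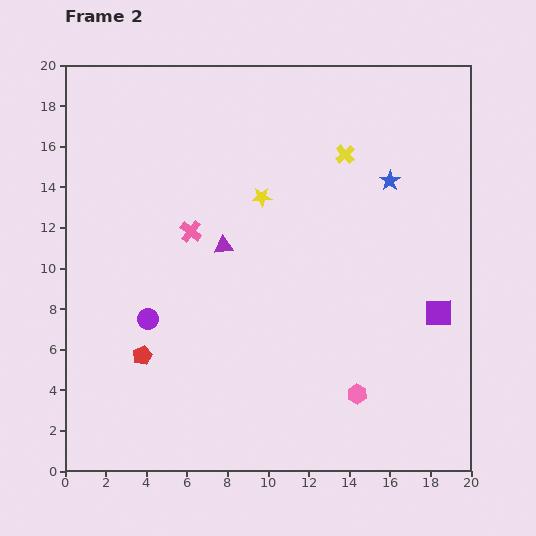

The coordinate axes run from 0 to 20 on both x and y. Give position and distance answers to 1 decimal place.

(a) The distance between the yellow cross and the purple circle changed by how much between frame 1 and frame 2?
-3.5

Distance in frame 1: 16.1. Distance in frame 2: 12.6.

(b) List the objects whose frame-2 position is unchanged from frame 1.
the yellow cross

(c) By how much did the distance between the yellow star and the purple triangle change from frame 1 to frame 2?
-5.4

Distance in frame 1: 8.5. Distance in frame 2: 3.1.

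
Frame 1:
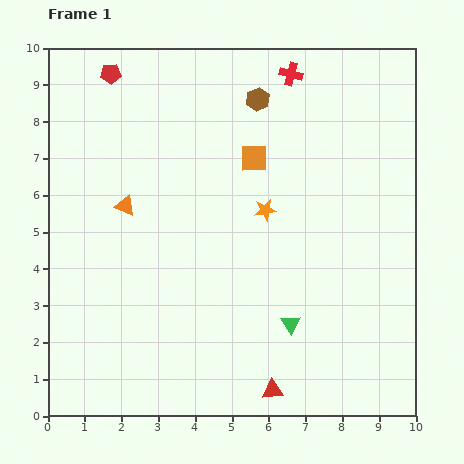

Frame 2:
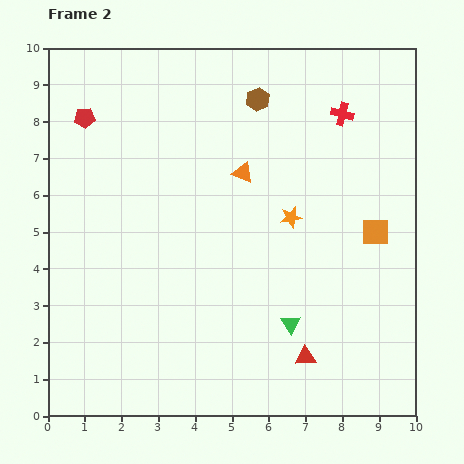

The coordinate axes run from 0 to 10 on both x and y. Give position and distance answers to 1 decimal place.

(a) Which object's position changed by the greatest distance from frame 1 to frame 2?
the orange square

(moved 3.9; next 3.3)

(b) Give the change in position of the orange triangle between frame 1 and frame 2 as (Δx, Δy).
(3.2, 0.9)

The orange triangle was at (2.1, 5.7) in frame 1 and (5.3, 6.6) in frame 2.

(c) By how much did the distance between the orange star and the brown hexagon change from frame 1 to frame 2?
+0.3

Distance in frame 1: 3.0. Distance in frame 2: 3.3.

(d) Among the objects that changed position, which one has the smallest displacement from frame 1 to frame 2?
the orange star

(moved 0.7)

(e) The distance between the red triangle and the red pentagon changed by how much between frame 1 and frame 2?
-0.9

Distance in frame 1: 9.7. Distance in frame 2: 8.8.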